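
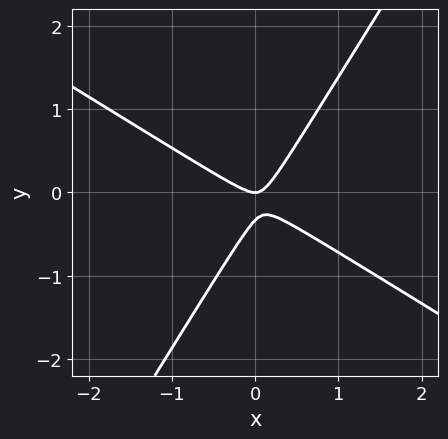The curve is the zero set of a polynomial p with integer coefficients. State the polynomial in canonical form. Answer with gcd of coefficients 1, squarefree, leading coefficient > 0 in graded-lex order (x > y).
3*x^2 + 3*x*y - 3*y^2 - y

Degree: no degree-1 curve has this shape, so deg p = 2.
Reading off the gridlines: one x-axis crossing is at x = 0; one y-axis crossing is at y = 0.
Solving for integer coefficients yields p as stated.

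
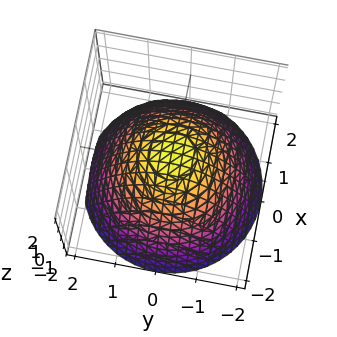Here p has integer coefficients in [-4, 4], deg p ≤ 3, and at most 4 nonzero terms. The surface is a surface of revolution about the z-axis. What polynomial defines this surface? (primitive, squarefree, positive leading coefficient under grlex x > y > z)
2*x^2 + 2*y^2 + 3*z - 3

deg p = 2.
Symmetries: rotational symmetry about the z-axis ⇒ p depends on x, y only through x² + y².
Observable constraints: a circular section at z = -1 has radius between 1 and 2; it meets the z-axis at z = 1 (among the integer gridlines).
Assembling these constraints gives the stated polynomial.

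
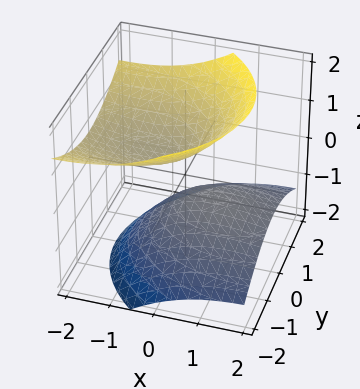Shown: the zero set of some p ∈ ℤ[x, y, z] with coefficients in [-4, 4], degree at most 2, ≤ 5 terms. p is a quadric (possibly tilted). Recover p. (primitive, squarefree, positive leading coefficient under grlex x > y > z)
x^2 + 3*x*z + 2*y^2 - 3*z^2 + 1

I count 2 distinct pieces.
deg p = 2.
Observable constraints: it misses every integer gridline on the x-axis; it misses every integer gridline on the y-axis.
Assembling these constraints gives the stated polynomial.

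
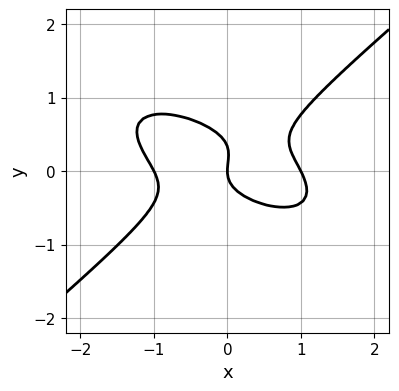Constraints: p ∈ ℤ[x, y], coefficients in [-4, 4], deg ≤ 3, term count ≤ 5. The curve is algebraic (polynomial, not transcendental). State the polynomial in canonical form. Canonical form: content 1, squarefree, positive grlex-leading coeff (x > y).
(a) Degree: no degree-2 curve has this shape, so deg p = 3.
(b) From the axis intercepts and sections: it crosses the y-axis at the gridline y = 0; the x-axis gridline crossings are at x ∈ {-1, 0, 1}.
(c) Matching integer coefficients to the picture gives p.

x^3 + x^2*y - 3*y^3 + y^2 - x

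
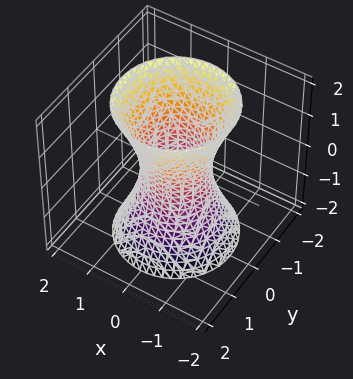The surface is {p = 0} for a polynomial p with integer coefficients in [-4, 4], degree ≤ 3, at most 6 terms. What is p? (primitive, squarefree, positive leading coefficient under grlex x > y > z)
3*x^2 + 3*y^2 - z^2 - 2

First, degree: an hourglass — one-sheet hyperboloid; a quadric, so deg p = 2.
Then, symmetries: the z ↦ −z reflection is a symmetry, so z appears only in even powers; the z-axis is an axis of rotation, so x and y enter only as x² + y².
Then, from the axis intercepts and sections: a circular section at z = 0 has radius between 0 and 1; it misses every integer gridline on the z-axis.
Finally, solving for integer coefficients yields p as stated.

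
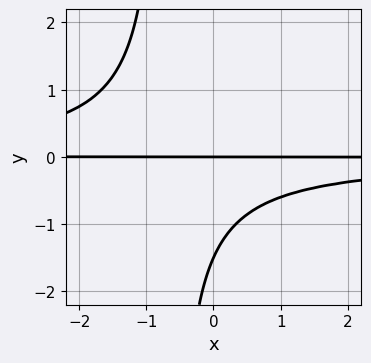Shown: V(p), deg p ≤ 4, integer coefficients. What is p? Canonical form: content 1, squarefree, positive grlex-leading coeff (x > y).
3*x*y^2 + 2*y^2 + 3*y

1. Degree: the shape is more complex than any degree-2 curve, so deg p = 3.
2. From the visible intercepts: it crosses the y-axis at the gridline y = 0; the visible x-axis segment lies entirely on the curve.
3. Together with the visible shape, these determine p as stated.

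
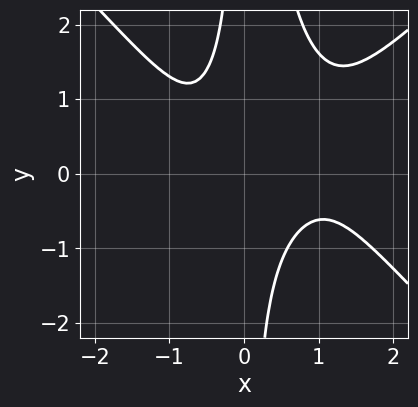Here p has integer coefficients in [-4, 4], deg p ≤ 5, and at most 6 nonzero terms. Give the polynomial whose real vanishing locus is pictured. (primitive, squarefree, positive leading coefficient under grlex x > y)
x^4 - x^2*y^2 - x^3 + x*y + 1

1. The degree is 4 — no degree-3 curve has this shape.
2. From the visible intercepts: the curve avoids every integer x-axis point in the box; the curve avoids every integer y-axis point in the box.
3. Together with the visible shape, these determine p as stated.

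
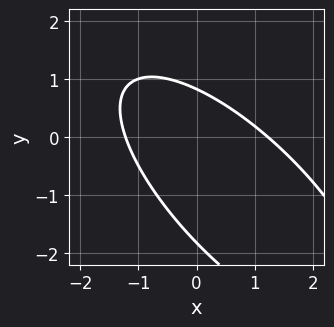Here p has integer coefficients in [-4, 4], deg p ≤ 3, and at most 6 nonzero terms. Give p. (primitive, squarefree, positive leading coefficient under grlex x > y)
(a) The degree is 2 — the shape is more complex than any degree-1 curve.
(b) Matching integer coefficients to the picture gives p.

2*x^2 + 3*x*y + 2*y^2 + 2*y - 3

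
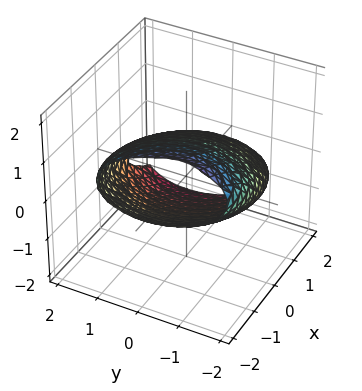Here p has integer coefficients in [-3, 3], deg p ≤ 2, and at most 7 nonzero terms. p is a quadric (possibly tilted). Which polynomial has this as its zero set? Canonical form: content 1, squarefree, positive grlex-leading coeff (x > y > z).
(a) The degree is 2 — no degree-1 surface has this shape.
(b) From the axis intercepts and sections: among the integer gridlines, it crosses the z-axis at z ∈ {-1, 1}.
(c) Assembling these constraints gives the stated polynomial.

x^2 + 3*x*z + y^2 + y*z + 3*z^2 - 3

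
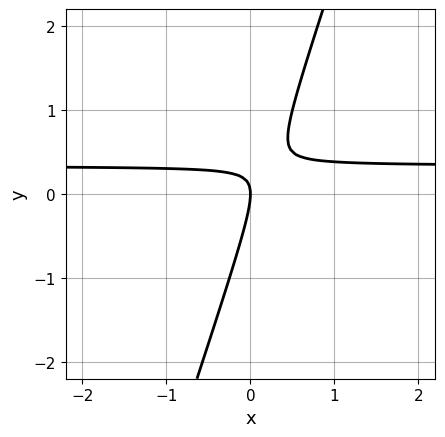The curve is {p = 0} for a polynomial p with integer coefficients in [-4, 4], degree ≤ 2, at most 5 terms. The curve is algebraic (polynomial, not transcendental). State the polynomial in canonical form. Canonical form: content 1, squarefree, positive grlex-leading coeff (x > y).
3*x*y - y^2 - x

(a) Degree: no degree-1 curve has this shape, so deg p = 2.
(b) Reading off the gridlines: it meets the x-axis at x = 0 (among the integer gridlines); it crosses the y-axis at the gridline y = 0.
(c) Fitting integer coefficients to these (and the overall shape) gives p.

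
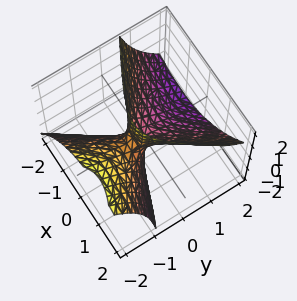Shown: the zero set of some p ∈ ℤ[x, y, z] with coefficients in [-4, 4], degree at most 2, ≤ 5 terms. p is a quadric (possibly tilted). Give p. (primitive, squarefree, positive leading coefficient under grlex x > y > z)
The degree is 2 — the shape is more complex than any degree-1 surface.
Observable constraints: it meets the y-axis at y = 0 (among the integer gridlines); it meets the z-axis at z = 0 (among the integer gridlines).
Matching integer coefficients to the picture gives p.

2*x^2 + 2*x*y - 2*y^2 - 3*y*z - z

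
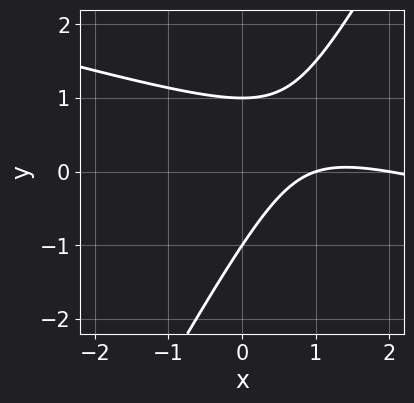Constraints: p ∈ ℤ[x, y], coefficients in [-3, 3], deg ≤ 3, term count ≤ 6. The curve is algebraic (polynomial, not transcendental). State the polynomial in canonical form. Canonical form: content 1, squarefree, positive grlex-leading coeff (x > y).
x^2 + 3*x*y - 2*y^2 - 3*x + 2

1. deg p = 2.
2. Checking where it meets the axes: among the integer gridlines, it crosses the y-axis at y ∈ {-1, 1}; among the integer gridlines, it crosses the x-axis at x ∈ {1, 2}.
3. Fitting integer coefficients to these (and the overall shape) gives p.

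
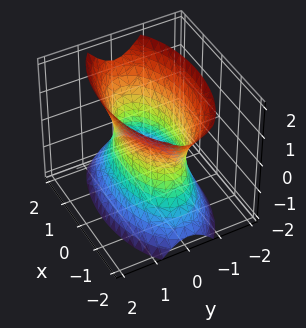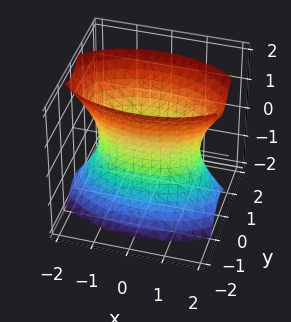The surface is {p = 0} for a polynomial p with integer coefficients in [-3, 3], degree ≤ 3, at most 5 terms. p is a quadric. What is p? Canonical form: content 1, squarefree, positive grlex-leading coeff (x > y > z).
x^2 + 3*y^2 - z^2 - 2

First, deg p = 2. One connected sheet with a waist; a quadric.
Then, symmetries: the x ↦ −x reflection is a symmetry, so x appears only in even powers; mirror symmetry z ↦ −z ⇒ only even powers of z; mirror symmetry y ↦ −y ⇒ only even powers of y.
Next, observable constraints: no z-intercept at any integer in the box.
Finally, assembling these constraints gives the stated polynomial.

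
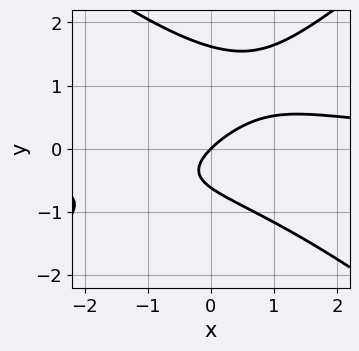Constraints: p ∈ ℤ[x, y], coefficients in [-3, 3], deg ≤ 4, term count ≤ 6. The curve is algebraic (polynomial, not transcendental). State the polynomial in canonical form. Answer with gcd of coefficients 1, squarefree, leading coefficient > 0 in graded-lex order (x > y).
First, deg p = 3.
Then, from the visible intercepts: it meets the y-axis at y = 0 (among the integer gridlines); one x-axis crossing is at x = 0.
Finally, putting this together gives p.

2*x^2*y - 3*y^3 + 3*y^2 - 3*x + 3*y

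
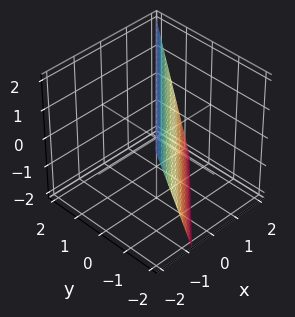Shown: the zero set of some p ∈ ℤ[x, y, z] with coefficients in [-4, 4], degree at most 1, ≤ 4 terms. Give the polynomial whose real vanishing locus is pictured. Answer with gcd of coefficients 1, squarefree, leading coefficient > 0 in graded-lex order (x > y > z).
3*x - 3*y + z - 2

(a) deg p = 1. Every cross-section is a straight line — this is a plane.
(b) Reading off the gridlines: one z-axis crossing is at z = 2.
(c) Solving for integer coefficients yields p as stated.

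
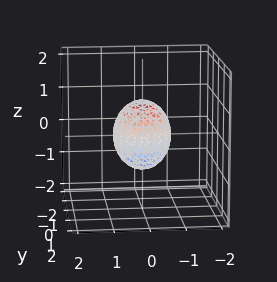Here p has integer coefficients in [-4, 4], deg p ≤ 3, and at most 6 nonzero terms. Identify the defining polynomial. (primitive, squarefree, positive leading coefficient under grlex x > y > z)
3*x^2 + 3*y^2 + 2*z^2 - 2

1. Degree: a closed, bounded, convex surface; a quadric, so deg p = 2.
2. Symmetries: rotational symmetry about the z-axis ⇒ p depends on x, y only through x² + y²; it's symmetric under z → −z, forcing even powers of z.
3. From the visible intercepts: a circular section at z = 0 has radius between 0 and 1; the z-axis gridline crossings are at z ∈ {-1, 1}.
4. The integer polynomial consistent with all of this is the stated p.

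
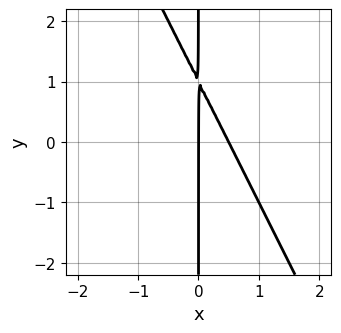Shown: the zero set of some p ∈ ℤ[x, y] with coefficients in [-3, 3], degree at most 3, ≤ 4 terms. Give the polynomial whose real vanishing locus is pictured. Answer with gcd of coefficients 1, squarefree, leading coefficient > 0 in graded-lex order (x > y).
(a) The degree is 2 — no degree-1 curve has this shape.
(b) Observable constraints: it crosses the x-axis at the gridline x = 0; every point of the y-axis in the box is on the curve.
(c) The integer polynomial consistent with all of this is the stated p.

2*x^2 + x*y - x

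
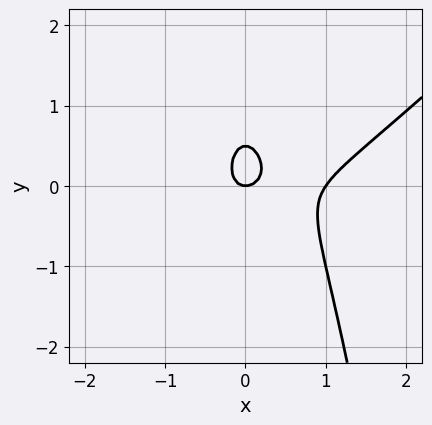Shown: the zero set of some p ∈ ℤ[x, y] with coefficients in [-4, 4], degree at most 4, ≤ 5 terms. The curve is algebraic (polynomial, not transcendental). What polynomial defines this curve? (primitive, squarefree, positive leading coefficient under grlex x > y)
The degree is 3 — a generic line meets the curve in up to 3 points.
From the visible intercepts: the x-axis gridline crossings are at x ∈ {0, 1}; one y-axis crossing is at y = 0.
These observations pin down the coefficients.

3*x^3 - 3*x^2*y - 3*x^2 - 2*y^2 + y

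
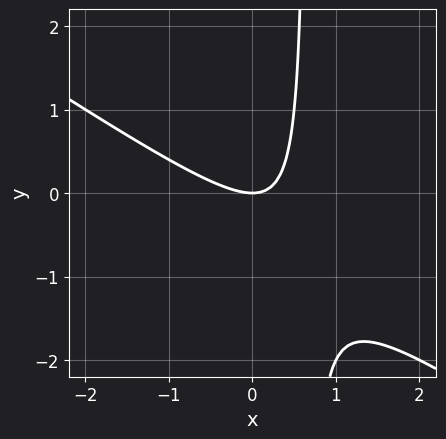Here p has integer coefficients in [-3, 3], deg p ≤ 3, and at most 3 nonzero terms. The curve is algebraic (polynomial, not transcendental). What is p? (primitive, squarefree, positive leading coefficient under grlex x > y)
(a) deg p = 2. No degree-1 curve has this shape.
(b) Checking where it meets the axes: it meets the y-axis at y = 0 (among the integer gridlines); it meets the x-axis at x = 0 (among the integer gridlines).
(c) Solving for integer coefficients yields p as stated.

2*x^2 + 3*x*y - 2*y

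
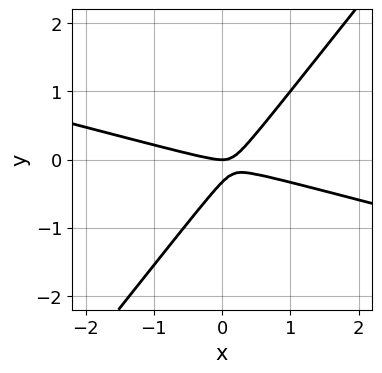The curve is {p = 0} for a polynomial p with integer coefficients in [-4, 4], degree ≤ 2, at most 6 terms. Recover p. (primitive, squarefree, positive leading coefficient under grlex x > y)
x^2 + 3*x*y - 3*y^2 - y

1. The degree is 2 — the shape is more complex than any degree-1 curve.
2. From the visible intercepts: it meets the x-axis at x = 0 (among the integer gridlines); it meets the y-axis at y = 0 (among the integer gridlines).
3. Fitting integer coefficients to these (and the overall shape) gives p.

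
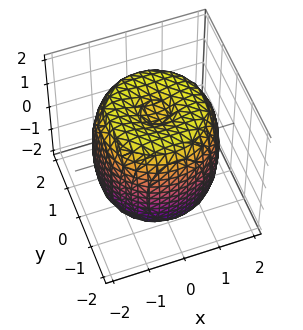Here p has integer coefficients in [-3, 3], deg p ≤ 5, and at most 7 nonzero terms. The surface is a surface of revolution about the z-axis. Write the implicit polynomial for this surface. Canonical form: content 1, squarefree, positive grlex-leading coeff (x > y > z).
x^4 + 2*x^2*y^2 + y^4 - 2*x^2 - 2*y^2 + z^2 - 2

deg p = 4. No degree-3 surface has this shape.
Symmetries: rotational symmetry about the z-axis ⇒ p depends on x, y only through x² + y².
Against the integer gridlines: a circular section at z = 1 has radius between 1 and 2.
These observations pin down the coefficients.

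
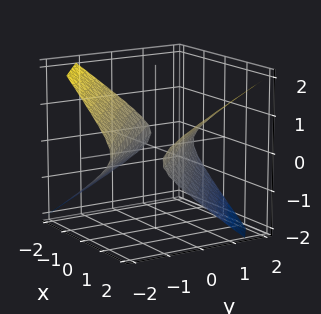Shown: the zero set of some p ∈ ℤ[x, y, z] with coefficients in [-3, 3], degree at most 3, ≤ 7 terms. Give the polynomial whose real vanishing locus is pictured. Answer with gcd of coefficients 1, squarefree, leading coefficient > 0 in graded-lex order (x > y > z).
There are 2 components. They look like related sheets of one shape, so recover p as a whole.
The degree is 2 — no degree-1 surface has this shape.
Observable constraints: the surface avoids every integer z-axis point in the box; the y-axis gridline crossings are at y ∈ {-1, 1}; among the integer gridlines, it crosses the x-axis at x ∈ {-1, 1}.
Together with the visible shape, these determine p as stated.

x^2 + 2*x*y + y^2 - y*z - 3*z^2 - 1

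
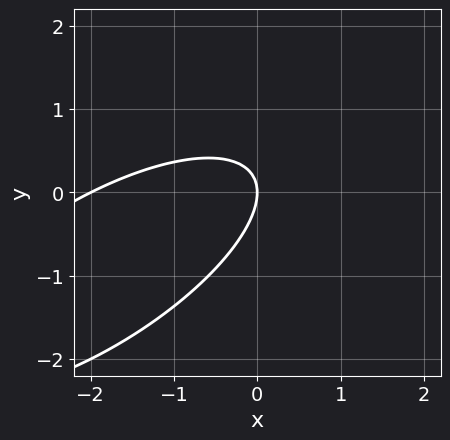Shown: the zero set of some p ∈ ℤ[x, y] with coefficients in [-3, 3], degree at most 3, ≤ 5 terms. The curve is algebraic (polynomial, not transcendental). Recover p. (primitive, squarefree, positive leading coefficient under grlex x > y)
The degree is 2 — no degree-1 curve has this shape.
From the axis intercepts and sections: it meets the y-axis at y = 0 (among the integer gridlines); among the integer gridlines, it crosses the x-axis at x ∈ {-2, 0}.
Solving for integer coefficients yields p as stated.

x^2 - 2*x*y + 2*y^2 + 2*x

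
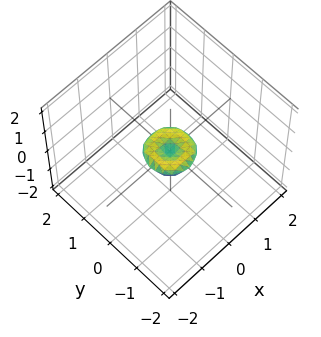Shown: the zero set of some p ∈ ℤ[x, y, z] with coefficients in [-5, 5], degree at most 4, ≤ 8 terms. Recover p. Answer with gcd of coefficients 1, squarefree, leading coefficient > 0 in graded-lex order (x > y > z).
Degree: a generic line meets the surface in up to 4 points, so deg p = 4.
Symmetries: rotational symmetry about the z-axis ⇒ p depends on x, y only through x² + y².
Against the integer gridlines: one y-axis crossing is at y = 0; a circular section at z = 0 has radius between 0 and 1; one z-axis crossing is at z = 0; it meets the x-axis at x = 0 (among the integer gridlines).
Solving for integer coefficients yields p as stated.

2*x^4 + 4*x^2*y^2 + 2*y^4 - x^2 - y^2 + 3*z^2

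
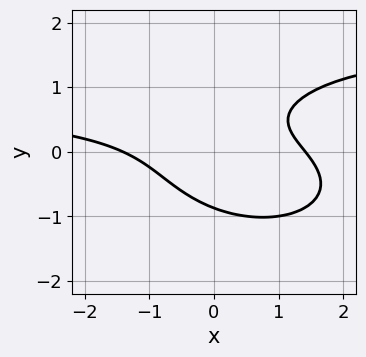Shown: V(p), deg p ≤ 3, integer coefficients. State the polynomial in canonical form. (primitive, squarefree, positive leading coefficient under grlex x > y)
(a) Degree: no degree-2 curve has this shape, so deg p = 3.
(b) Putting this together gives p.

x^2*y + 3*y^3 - x^2 - 3*x*y + 2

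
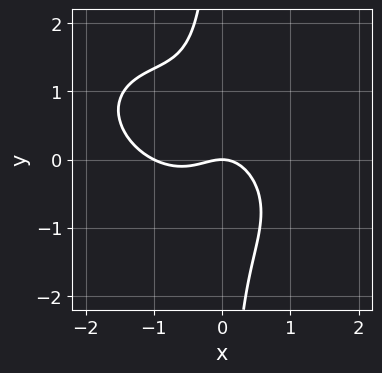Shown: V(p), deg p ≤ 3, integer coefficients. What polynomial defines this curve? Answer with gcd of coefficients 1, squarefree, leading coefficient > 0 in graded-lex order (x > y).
2*x^3 + 2*x^2*y + 3*x*y^2 + 2*x^2 + 2*y

First, deg p = 3. The shape is more complex than any degree-2 curve.
Next, checking where it meets the axes: the x-axis gridline crossings are at x ∈ {-1, 0}; it meets the y-axis at y = 0 (among the integer gridlines).
Finally, together with the visible shape, these determine p as stated.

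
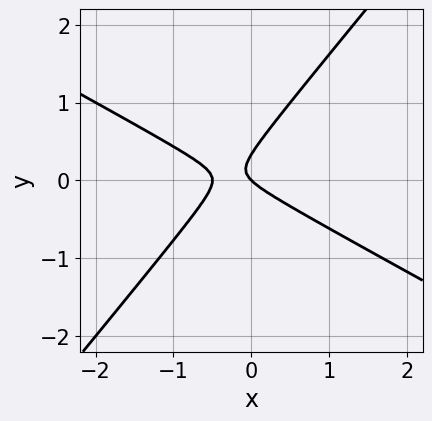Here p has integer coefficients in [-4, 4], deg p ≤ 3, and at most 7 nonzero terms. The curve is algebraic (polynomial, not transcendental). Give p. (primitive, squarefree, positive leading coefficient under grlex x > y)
2*x^2 + 2*x*y - 3*y^2 + x + y

1. Degree: no degree-1 curve has this shape, so deg p = 2.
2. From the visible intercepts: it meets the y-axis at y = 0 (among the integer gridlines); one x-axis crossing is at x = 0.
3. Together with the visible shape, these determine p as stated.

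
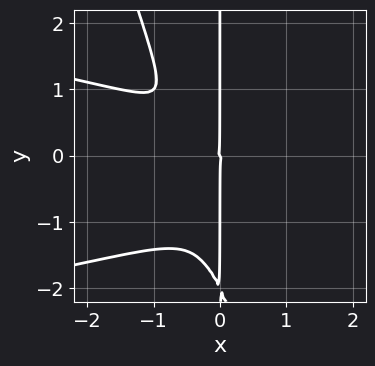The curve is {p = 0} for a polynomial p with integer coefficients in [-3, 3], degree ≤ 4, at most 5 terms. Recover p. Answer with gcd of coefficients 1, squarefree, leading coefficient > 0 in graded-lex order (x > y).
3*x^2*y^2 + x*y^3 + 2*x^3 + 2*x^2*y + 2*x*y^2

1. Degree: no degree-3 curve has this shape, so deg p = 4.
2. Checking where it meets the axes: it crosses the x-axis at the gridline x = 0; every point of the y-axis in the box is on the curve.
3. Together with the visible shape, these determine p as stated.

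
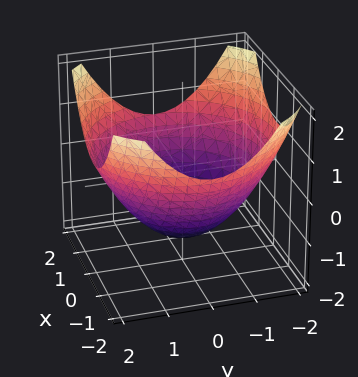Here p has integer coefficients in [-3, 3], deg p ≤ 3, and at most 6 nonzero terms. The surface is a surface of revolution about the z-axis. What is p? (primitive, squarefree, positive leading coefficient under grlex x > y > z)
(a) The degree is 2 — the shape is more complex than any degree-1 surface.
(b) Symmetries: rotational symmetry about the z-axis ⇒ p depends on x, y only through x² + y².
(c) Observable constraints: a circular section at z = 0 has radius between 1 and 2.
(d) The integer polynomial consistent with all of this is the stated p.

x^2 + y^2 - 2*z - 3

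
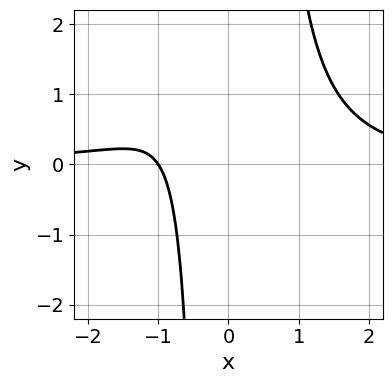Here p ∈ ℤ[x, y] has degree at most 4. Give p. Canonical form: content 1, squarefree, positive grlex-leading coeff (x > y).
(a) Degree: a generic line meets the curve in up to 4 points, so deg p = 4.
(b) From the axis intercepts and sections: no y-intercept at any integer in the box; it meets the x-axis at x = -1 (among the integer gridlines).
(c) Assembling these constraints gives the stated polynomial.

2*x^3*y - 3*x - 3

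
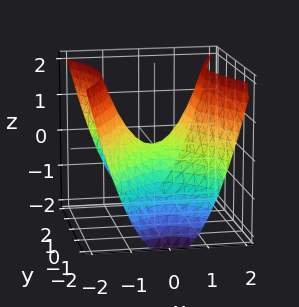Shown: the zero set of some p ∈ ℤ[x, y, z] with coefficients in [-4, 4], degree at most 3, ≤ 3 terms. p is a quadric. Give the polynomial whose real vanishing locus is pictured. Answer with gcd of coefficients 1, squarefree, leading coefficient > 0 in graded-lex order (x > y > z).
2*x^2 - y^2 - 2*z

Degree: a saddle surface; a quadric, so deg p = 2.
Symmetries: it's symmetric under y → −y, forcing even powers of y; the x ↦ −x reflection is a symmetry, so x appears only in even powers.
Reading off the gridlines: it crosses the y-axis at the gridline y = 0; it meets the z-axis at z = 0 (among the integer gridlines); one x-axis crossing is at x = 0.
The integer polynomial consistent with all of this is the stated p.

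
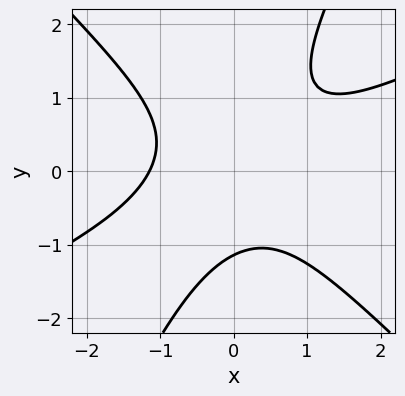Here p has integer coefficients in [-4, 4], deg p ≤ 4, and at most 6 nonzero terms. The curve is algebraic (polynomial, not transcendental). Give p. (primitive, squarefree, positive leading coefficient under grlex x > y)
deg p = 3. The shape is more complex than any degree-2 curve.
Solving for integer coefficients yields p as stated.

2*x^3 - 3*x^2*y - 3*x*y^2 + 2*y^3 + 3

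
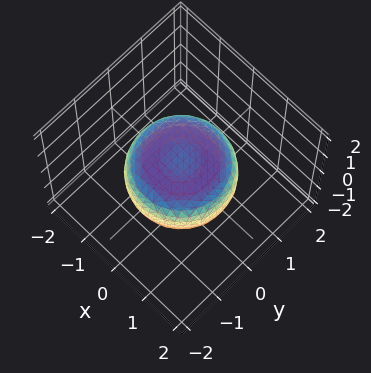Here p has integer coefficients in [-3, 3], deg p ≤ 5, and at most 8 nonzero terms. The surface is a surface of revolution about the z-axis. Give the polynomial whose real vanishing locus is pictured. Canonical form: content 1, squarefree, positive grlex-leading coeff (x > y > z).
Degree: a generic line meets the surface in up to 4 points, so deg p = 4.
By symmetry, the z-axis is an axis of rotation, so x and y enter only as x² + y².
From the visible intercepts: a circular section at z = 0 has radius between 1 and 2.
These observations pin down the coefficients.

x^4 + 2*x^2*y^2 + y^4 - x^2 - y^2 + 2*z^2 - 1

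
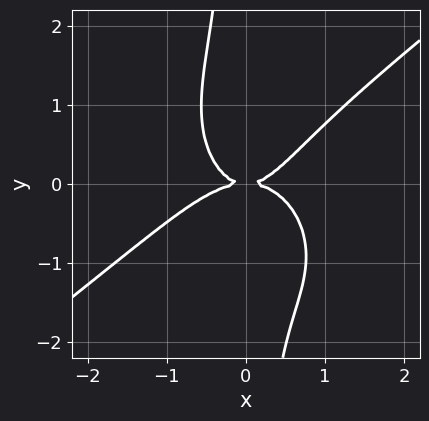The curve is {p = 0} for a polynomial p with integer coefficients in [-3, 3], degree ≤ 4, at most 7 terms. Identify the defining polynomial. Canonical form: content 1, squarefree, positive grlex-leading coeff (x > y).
Degree: the shape is more complex than any degree-3 curve, so deg p = 4.
Against the integer gridlines: one y-axis crossing is at y = 0; it meets the x-axis at x = 0 (among the integer gridlines).
These observations pin down the coefficients.

3*x^4 - 2*x^3*y - 3*x*y^3 + 2*x^2*y - 3*y^2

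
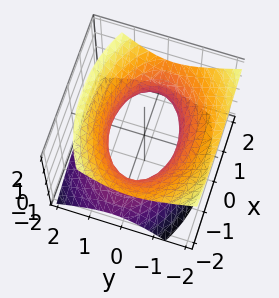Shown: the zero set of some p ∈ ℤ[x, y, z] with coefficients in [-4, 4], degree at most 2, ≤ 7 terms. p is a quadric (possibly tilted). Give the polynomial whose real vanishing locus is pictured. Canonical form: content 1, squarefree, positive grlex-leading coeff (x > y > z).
x^2 + 2*y^2 + y*z - 2*z^2 - 2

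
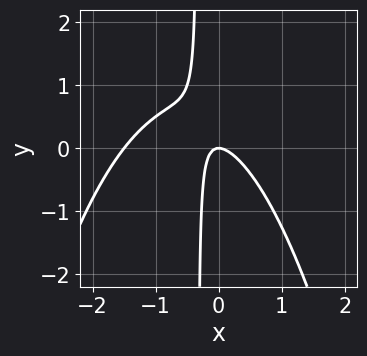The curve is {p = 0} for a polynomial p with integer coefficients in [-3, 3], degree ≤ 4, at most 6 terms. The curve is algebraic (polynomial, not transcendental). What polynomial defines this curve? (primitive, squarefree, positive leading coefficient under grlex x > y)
(a) The degree is 3 — a generic line meets the curve in up to 3 points.
(b) Observable constraints: it meets the y-axis at y = 0 (among the integer gridlines); it meets the x-axis at x = 0 (among the integer gridlines).
(c) The integer polynomial consistent with all of this is the stated p.

2*x^3 + 3*x^2 + 3*x*y + y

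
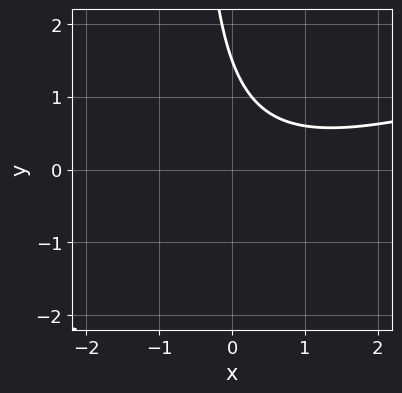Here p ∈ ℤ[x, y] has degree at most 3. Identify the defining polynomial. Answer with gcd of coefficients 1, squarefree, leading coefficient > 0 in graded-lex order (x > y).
x^2 - 3*x*y - x - 2*y + 3

1. The degree is 2 — no degree-1 curve has this shape.
2. Against the integer gridlines: no x-intercept at any integer in the box.
3. Assembling these constraints gives the stated polynomial.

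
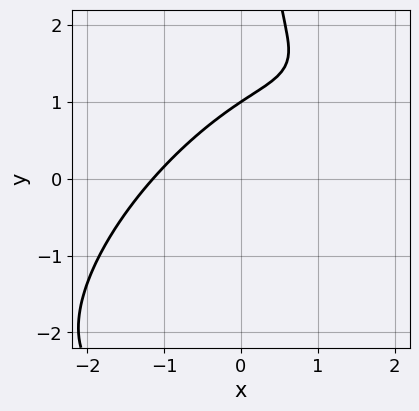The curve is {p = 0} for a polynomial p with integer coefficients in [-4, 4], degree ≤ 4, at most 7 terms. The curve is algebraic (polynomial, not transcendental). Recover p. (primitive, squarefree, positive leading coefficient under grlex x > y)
2*x^3 - 3*x^2*y + 2*x*y^2 - 3*y + 3

deg p = 3. No degree-2 curve has this shape.
From the axis intercepts and sections: one y-axis crossing is at y = 1.
Fitting integer coefficients to these (and the overall shape) gives p.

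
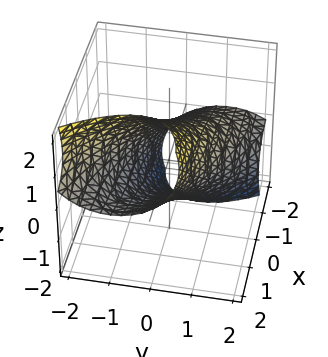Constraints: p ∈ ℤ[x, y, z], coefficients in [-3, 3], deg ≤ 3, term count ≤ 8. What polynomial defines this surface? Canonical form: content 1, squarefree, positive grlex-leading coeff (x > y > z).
x^2 + 2*x*y - 3*x*z + 2*y^2 + 2*z^2 - 3

First, deg p = 2. No degree-1 surface has this shape.
Finally, the integer polynomial consistent with all of this is the stated p.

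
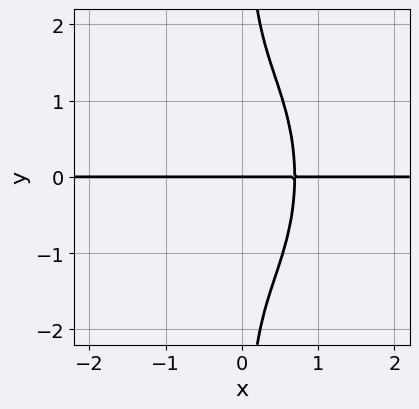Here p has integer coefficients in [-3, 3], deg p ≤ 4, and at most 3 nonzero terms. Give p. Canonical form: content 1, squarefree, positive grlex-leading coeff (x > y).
First, degree: no degree-3 curve has this shape, so deg p = 4.
Next, from the visible intercepts: it crosses the y-axis at the gridline y = 0; every point of the x-axis in the box is on the curve.
Finally, these observations pin down the coefficients.

3*x^3*y + x*y^3 - y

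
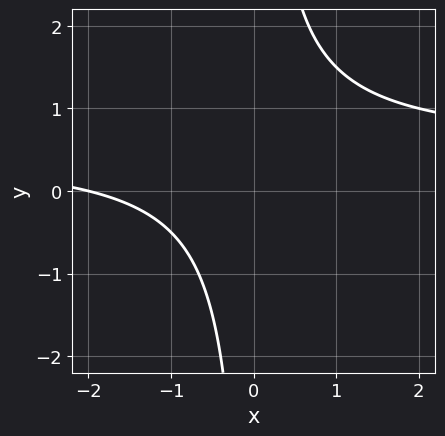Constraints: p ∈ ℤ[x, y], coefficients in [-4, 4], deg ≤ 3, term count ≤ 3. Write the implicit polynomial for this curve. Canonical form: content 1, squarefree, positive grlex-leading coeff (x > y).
2*x*y - x - 2

(a) The degree is 2 — no degree-1 curve has this shape.
(b) From the visible intercepts: no y-intercept at any integer in the box; it meets the x-axis at x = -2 (among the integer gridlines).
(c) Matching integer coefficients to the picture gives p.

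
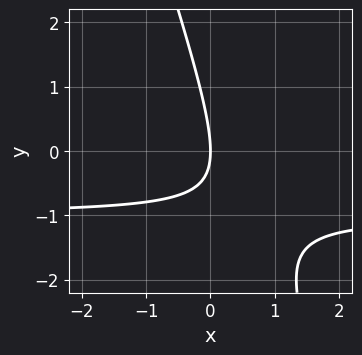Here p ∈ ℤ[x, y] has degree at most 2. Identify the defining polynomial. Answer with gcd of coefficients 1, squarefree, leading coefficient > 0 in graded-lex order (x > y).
3*x*y + y^2 + 3*x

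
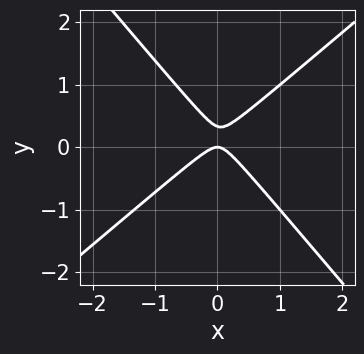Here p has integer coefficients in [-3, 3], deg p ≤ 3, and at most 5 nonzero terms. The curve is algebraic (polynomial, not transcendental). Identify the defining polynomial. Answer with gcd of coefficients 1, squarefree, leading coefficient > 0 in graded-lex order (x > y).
1. Degree: no degree-1 curve has this shape, so deg p = 2.
2. Reading off the gridlines: one y-axis crossing is at y = 0; one x-axis crossing is at x = 0.
3. These observations pin down the coefficients.

3*x^2 - x*y - 3*y^2 + y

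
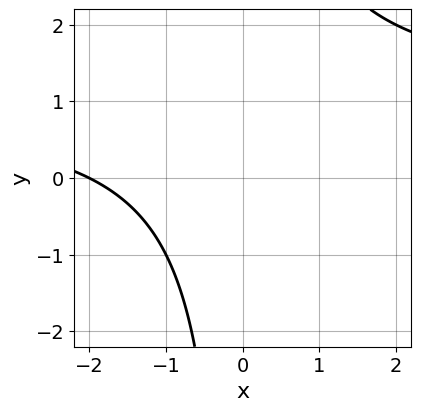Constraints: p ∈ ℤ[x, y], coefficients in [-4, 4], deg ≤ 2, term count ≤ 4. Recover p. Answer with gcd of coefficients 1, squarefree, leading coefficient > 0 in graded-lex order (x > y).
x*y - x - 2

1. deg p = 2. No degree-1 curve has this shape.
2. From the visible intercepts: it crosses the x-axis at the gridline x = -2; no y-intercept at any integer in the box.
3. Together with the visible shape, these determine p as stated.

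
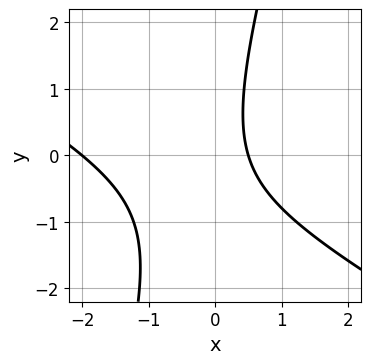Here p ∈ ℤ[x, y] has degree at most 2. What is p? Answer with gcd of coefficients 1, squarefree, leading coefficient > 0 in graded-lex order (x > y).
2*x^2 + 3*x*y - y^2 + 3*x - 2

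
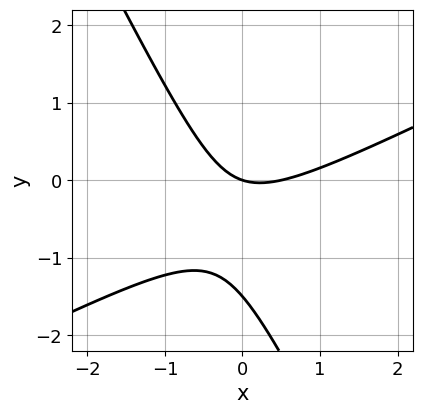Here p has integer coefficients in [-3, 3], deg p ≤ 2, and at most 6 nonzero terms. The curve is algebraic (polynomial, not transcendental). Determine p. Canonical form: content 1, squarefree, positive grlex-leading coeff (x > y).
deg p = 2.
From the visible intercepts: it meets the x-axis at x = 0 (among the integer gridlines); one y-axis crossing is at y = 0.
Solving for integer coefficients yields p as stated.

2*x^2 - 3*x*y - 2*y^2 - x - 3*y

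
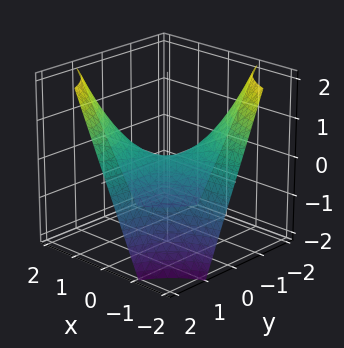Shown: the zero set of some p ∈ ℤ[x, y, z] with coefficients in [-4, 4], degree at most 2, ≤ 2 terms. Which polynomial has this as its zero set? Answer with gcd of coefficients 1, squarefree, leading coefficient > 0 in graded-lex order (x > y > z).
First, deg p = 2.
Next, from the axis intercepts and sections: every point of the y-axis in the box is on the surface; every point of the x-axis in the box is on the surface; it meets the z-axis at z = 0 (among the integer gridlines).
Finally, matching integer coefficients to the picture gives p.

x*y - z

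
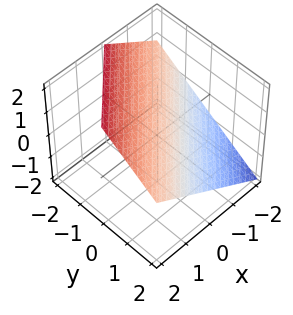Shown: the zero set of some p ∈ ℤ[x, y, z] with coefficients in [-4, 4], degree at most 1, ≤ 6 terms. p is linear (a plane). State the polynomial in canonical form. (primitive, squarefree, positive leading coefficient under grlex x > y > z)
2*x - 2*y - 3*z + 2

1. deg p = 1. Every cross-section is a straight line — this is a plane.
2. From the visible intercepts: it crosses the y-axis at the gridline y = 1; it meets the x-axis at x = -1 (among the integer gridlines).
3. Solving for integer coefficients yields p as stated.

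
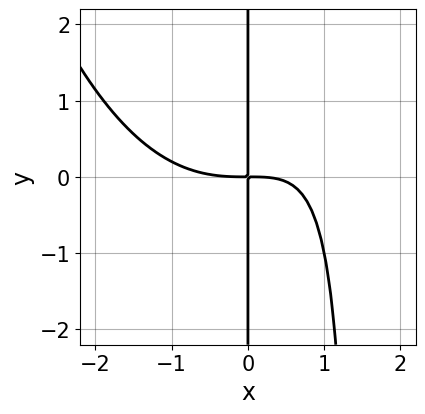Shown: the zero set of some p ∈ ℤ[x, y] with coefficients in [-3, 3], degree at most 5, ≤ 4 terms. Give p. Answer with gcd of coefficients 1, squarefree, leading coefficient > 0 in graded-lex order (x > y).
x^4 - 2*x^2*y + 3*x*y

deg p = 4. No degree-3 curve has this shape.
Reading off the gridlines: the visible y-axis segment lies entirely on the curve.
Matching integer coefficients to the picture gives p.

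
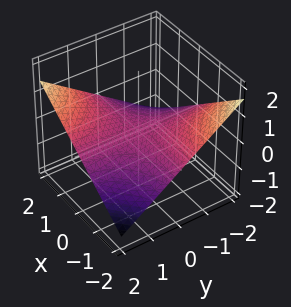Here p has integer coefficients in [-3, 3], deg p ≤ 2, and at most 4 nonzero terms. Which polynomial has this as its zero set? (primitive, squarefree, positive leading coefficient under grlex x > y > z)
The degree is 2 — a generic line meets the surface in up to 2 points.
Checking where it meets the axes: one z-axis crossing is at z = 0; the visible y-axis segment lies entirely on the surface.
These observations pin down the coefficients. Check: (2, 0, 0) on the x-axis lies on the surface, and p(2, 0, 0) = 0. ✓

x*y - 3*z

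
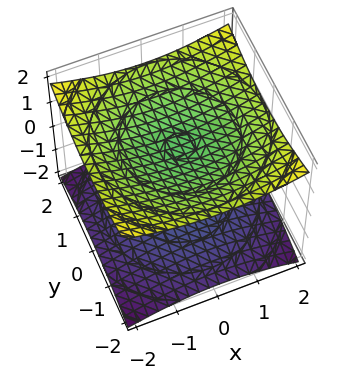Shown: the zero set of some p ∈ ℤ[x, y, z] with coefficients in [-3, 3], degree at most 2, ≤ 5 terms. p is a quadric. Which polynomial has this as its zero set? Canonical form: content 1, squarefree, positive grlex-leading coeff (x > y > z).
x^2 + y^2 - 3*z^2 + 3

The picture has 2 separate pieces.
Degree: two separate bowl-shaped sheets opening away from each other; a quadric, so deg p = 2.
Symmetries: it's symmetric under z → −z, forcing even powers of z; the surface is invariant under rotation about z: p = q(x² + y², z).
Checking where it meets the axes: no x-intercept at any integer in the box; it misses every integer gridline on the y-axis.
Assembling these constraints gives the stated polynomial.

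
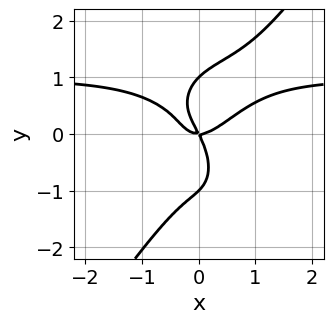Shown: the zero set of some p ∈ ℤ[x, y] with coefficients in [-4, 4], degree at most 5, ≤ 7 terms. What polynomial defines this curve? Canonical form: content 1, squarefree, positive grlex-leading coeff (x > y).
3*x^3*y - y^4 - 3*x^3 + 2*x*y + y^2

First, deg p = 4. No degree-3 curve has this shape.
Then, against the integer gridlines: the y-axis gridline crossings are at y ∈ {-1, 0, 1}; one x-axis crossing is at x = 0.
Finally, putting this together gives p.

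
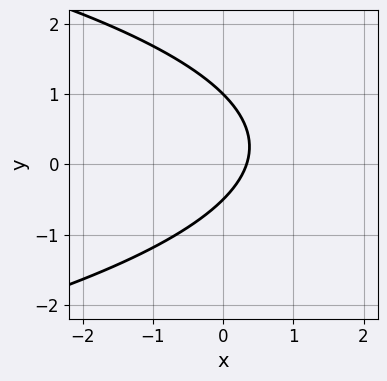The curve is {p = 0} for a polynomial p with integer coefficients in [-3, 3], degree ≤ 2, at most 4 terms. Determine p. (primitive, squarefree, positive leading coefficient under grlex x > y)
2*y^2 + 3*x - y - 1

1. The degree is 2 — a generic line meets the curve in up to 2 points.
2. Checking where it meets the axes: it meets the y-axis at y = 1 (among the integer gridlines).
3. These observations pin down the coefficients.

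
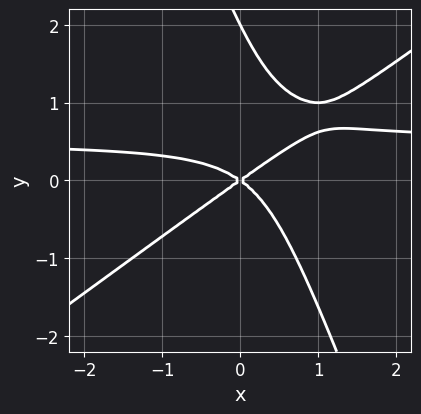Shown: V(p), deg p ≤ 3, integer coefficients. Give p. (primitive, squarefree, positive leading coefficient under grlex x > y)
(a) Degree: the shape is more complex than any degree-2 curve, so deg p = 3.
(b) Against the integer gridlines: it crosses the x-axis at the gridline x = 0; the y-axis gridline crossings are at y ∈ {0, 2}.
(c) These observations pin down the coefficients.

2*x^2*y - 2*x*y^2 - y^3 - x^2 + 2*y^2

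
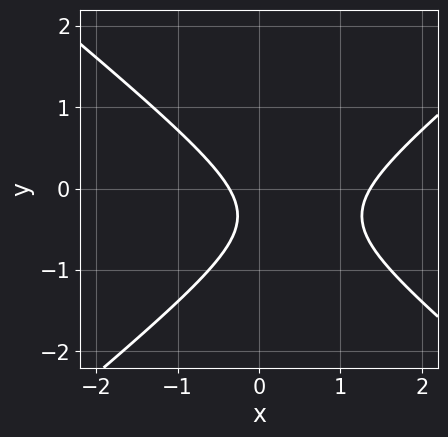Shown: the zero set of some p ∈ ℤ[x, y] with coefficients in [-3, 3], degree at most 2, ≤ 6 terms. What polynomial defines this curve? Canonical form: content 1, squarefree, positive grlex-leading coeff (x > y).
(a) The degree is 2 — a generic line meets the curve in up to 2 points.
(b) From the visible intercepts: no y-intercept at any integer in the box.
(c) Putting this together gives p.

2*x^2 - 3*y^2 - 2*x - 2*y - 1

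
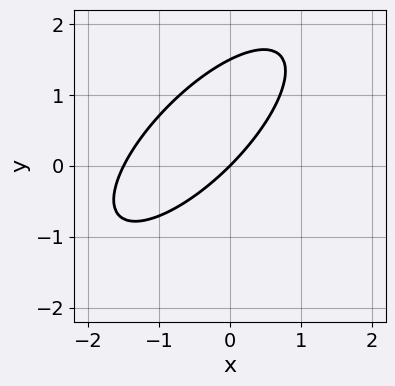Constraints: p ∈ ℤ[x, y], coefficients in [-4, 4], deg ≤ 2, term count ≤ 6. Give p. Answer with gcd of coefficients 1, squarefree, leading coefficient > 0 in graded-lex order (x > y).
2*x^2 - 3*x*y + 2*y^2 + 3*x - 3*y

The degree is 2 — no degree-1 curve has this shape.
Checking where it meets the axes: one y-axis crossing is at y = 0; one x-axis crossing is at x = 0.
Matching integer coefficients to the picture gives p.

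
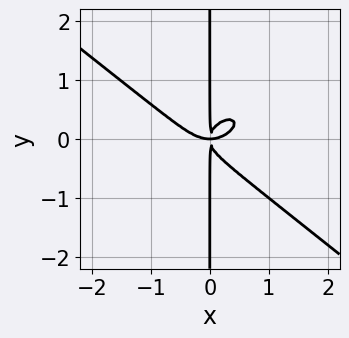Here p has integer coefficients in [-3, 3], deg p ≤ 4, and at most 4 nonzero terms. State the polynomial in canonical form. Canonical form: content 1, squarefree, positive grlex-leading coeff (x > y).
(a) deg p = 4.
(b) From the axis intercepts and sections: the visible y-axis segment lies entirely on the curve.
(c) Solving for integer coefficients yields p as stated.

x^4 + 2*x*y^3 - x^2*y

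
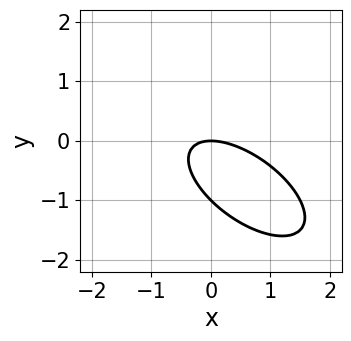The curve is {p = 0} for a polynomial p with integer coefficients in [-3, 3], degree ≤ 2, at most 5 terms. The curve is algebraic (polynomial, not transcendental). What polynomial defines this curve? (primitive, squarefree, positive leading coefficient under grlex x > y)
deg p = 2. The shape is more complex than any degree-1 curve.
Against the integer gridlines: among the integer gridlines, it crosses the y-axis at y ∈ {-1, 0}; it meets the x-axis at x = 0 (among the integer gridlines).
Fitting integer coefficients to these (and the overall shape) gives p.

2*x^2 + 3*x*y + 3*y^2 + 3*y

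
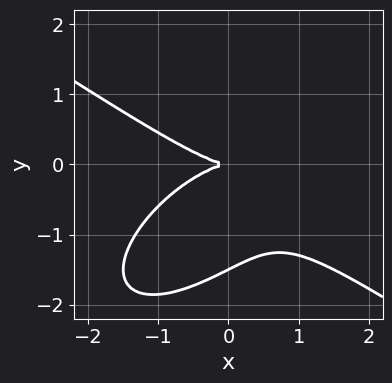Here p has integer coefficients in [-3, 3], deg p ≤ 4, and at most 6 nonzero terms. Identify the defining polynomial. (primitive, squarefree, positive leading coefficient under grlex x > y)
First, degree: the shape is more complex than any degree-2 curve, so deg p = 3.
Next, against the integer gridlines: one x-axis crossing is at x = 0; it meets the y-axis at y = 0 (among the integer gridlines).
Finally, fitting integer coefficients to these (and the overall shape) gives p.

x^3 - x*y^2 + 2*y^3 + 3*y^2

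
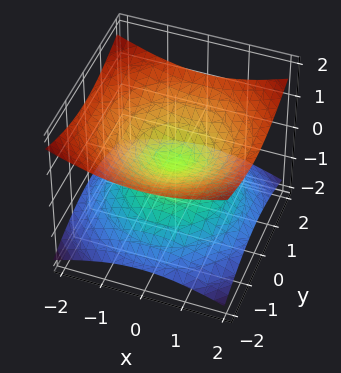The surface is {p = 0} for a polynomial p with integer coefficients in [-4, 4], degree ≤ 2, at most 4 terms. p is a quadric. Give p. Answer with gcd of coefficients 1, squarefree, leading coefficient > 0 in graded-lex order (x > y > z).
x^2 + y^2 - 3*z^2

First, degree: a double cone through the origin; a quadric, so deg p = 2.
Then, symmetries: the z ↦ −z reflection is a symmetry, so z appears only in even powers; rotational symmetry about the z-axis ⇒ p depends on x, y only through x² + y².
Next, against the integer gridlines: a circular section at z = 1 has radius between 1 and 2; it crosses the y-axis at the gridline y = 0.
Finally, fitting integer coefficients to these (and the overall shape) gives p.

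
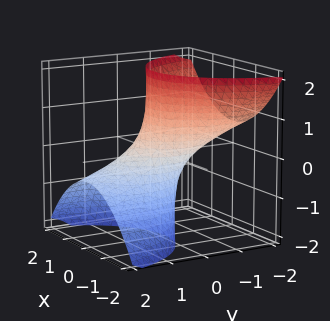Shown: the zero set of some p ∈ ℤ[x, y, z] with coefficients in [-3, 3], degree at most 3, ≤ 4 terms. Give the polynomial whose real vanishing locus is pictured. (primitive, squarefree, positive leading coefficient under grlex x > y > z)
2*x^2 + y^2 + 3*y*z - 1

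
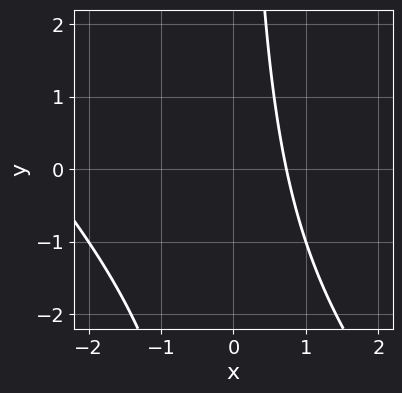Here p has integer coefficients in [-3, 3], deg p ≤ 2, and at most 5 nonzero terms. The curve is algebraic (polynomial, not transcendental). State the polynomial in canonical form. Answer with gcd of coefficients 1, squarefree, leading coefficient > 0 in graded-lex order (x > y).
x^2 + x*y + 2*x - 2

First, deg p = 2. No degree-1 curve has this shape.
Then, from the visible intercepts: no y-intercept at any integer in the box.
Finally, together with the visible shape, these determine p as stated.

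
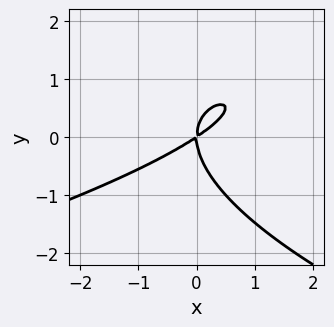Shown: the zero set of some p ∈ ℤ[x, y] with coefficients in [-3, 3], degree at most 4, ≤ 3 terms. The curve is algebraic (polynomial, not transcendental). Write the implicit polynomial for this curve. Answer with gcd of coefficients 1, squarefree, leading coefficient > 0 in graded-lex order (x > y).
First, deg p = 3. The shape is more complex than any degree-2 curve.
Next, reading off the gridlines: it crosses the x-axis at the gridline x = 0; it crosses the y-axis at the gridline y = 0.
Finally, putting this together gives p.

2*y^3 + 2*x^2 - 3*x*y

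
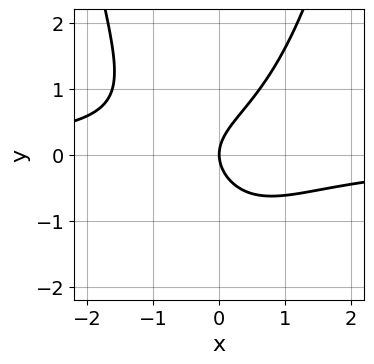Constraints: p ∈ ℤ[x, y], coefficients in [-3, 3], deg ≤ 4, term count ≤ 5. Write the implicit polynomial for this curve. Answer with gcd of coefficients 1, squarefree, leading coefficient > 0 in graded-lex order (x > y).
First, deg p = 3. No degree-2 curve has this shape.
Then, checking where it meets the axes: it meets the x-axis at x = 0 (among the integer gridlines); one y-axis crossing is at y = 0.
Finally, these observations pin down the coefficients.

x^2*y - y^2 + x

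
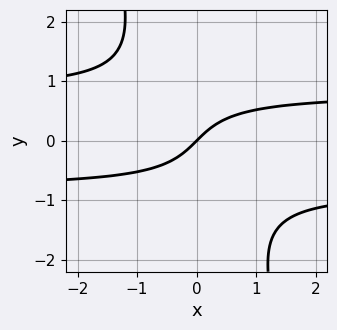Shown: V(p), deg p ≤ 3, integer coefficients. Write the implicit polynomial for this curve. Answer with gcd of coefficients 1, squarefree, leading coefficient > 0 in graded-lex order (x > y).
3*x*y^2 + y^3 - 2*x + 2*y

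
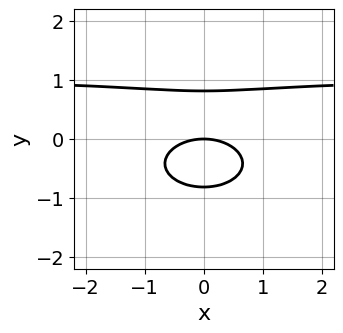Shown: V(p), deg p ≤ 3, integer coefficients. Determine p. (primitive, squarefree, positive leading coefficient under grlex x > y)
x^2*y + 3*y^3 - x^2 - 2*y

First, degree: a generic line meets the curve in up to 3 points, so deg p = 3.
Then, symmetries: the x ↦ −x reflection is a symmetry, so x appears only in even powers.
Then, against the integer gridlines: one y-axis crossing is at y = 0; one x-axis crossing is at x = 0.
Finally, the integer polynomial consistent with all of this is the stated p.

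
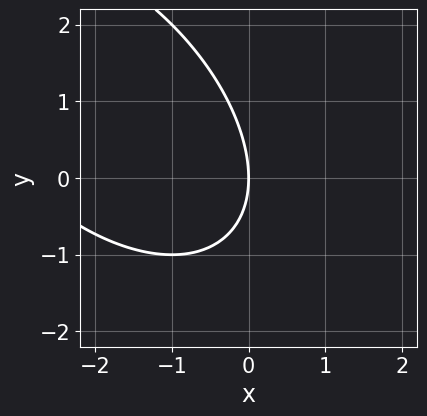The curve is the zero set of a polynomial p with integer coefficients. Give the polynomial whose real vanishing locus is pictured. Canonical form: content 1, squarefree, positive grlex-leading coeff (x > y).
(a) Degree: the shape is more complex than any degree-1 curve, so deg p = 2.
(b) Against the integer gridlines: one y-axis crossing is at y = 0; it crosses the x-axis at the gridline x = 0.
(c) Solving for integer coefficients yields p as stated.

x^2 + x*y + y^2 + 3*x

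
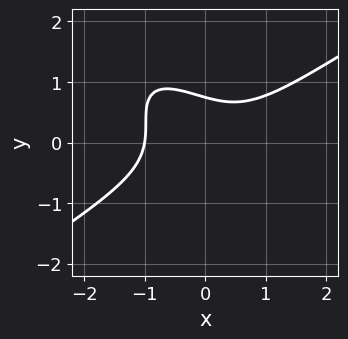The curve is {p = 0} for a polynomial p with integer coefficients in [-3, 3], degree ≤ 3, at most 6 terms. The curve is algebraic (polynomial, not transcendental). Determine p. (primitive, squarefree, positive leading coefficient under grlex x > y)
First, deg p = 3. No degree-2 curve has this shape.
Next, against the integer gridlines: it crosses the x-axis at the gridline x = -1.
Finally, together with the visible shape, these determine p as stated.

2*x^3 - 3*x*y^2 - 3*y^3 - y + 2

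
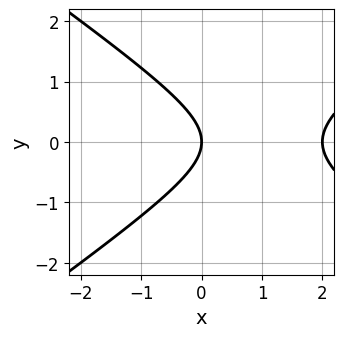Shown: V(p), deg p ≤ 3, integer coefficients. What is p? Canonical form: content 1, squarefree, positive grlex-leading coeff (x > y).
x^2 - 2*y^2 - 2*x

First, deg p = 2. No degree-1 curve has this shape.
Then, symmetries: the y ↦ −y reflection is a symmetry, so y appears only in even powers.
Next, against the integer gridlines: among the integer gridlines, it crosses the x-axis at x ∈ {0, 2}; it crosses the y-axis at the gridline y = 0.
Finally, the integer polynomial consistent with all of this is the stated p.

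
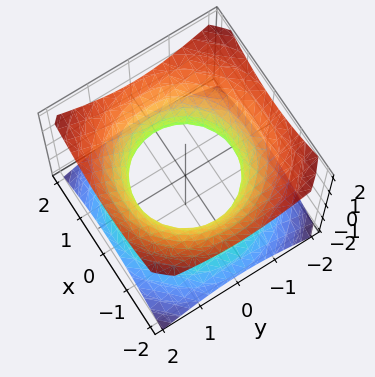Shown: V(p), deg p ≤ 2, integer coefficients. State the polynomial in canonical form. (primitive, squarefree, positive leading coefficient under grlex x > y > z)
1. Degree: one connected sheet with a waist; a quadric, so deg p = 2.
2. Symmetry: every cross-section ⟂ z is a circle, so x, y appear only via x² + y²; mirror symmetry z ↦ −z ⇒ only even powers of z.
3. From the visible intercepts: it misses every integer gridline on the z-axis; a circular section at z = 1 has radius between 1 and 2.
4. Together with the visible shape, these determine p as stated.

2*x^2 + 2*y^2 - 3*z^2 - 3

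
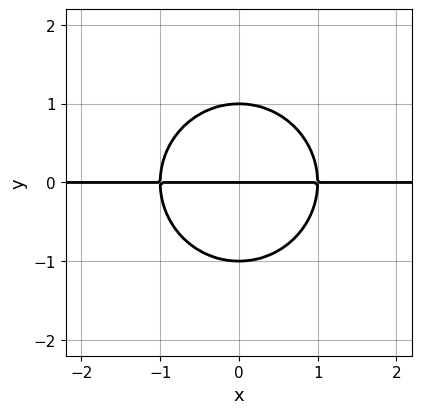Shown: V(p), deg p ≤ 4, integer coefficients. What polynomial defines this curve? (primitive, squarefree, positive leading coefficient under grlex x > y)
x^2*y + y^3 - y

(a) deg p = 3. A generic line meets the curve in up to 3 points.
(b) Symmetries: the x ↦ −x reflection is a symmetry, so x appears only in even powers.
(c) From the visible intercepts: among the integer gridlines, it crosses the y-axis at y ∈ {-1, 0, 1}; the visible x-axis segment lies entirely on the curve.
(d) Matching integer coefficients to the picture gives p.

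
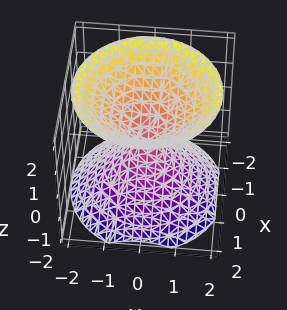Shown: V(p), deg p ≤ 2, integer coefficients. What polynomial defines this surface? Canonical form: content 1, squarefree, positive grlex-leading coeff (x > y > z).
x^2 + y^2 - z^2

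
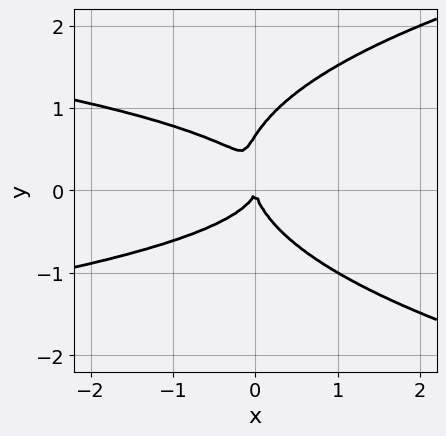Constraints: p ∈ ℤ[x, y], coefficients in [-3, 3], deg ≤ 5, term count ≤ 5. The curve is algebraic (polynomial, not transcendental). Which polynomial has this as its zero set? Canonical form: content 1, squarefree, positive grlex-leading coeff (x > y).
deg p = 4. The shape is more complex than any degree-3 curve.
From the visible intercepts: it meets the x-axis at x = 0 (among the integer gridlines); it crosses the y-axis at the gridline y = 0.
Matching integer coefficients to the picture gives p.

3*y^4 - 3*x*y^2 - 2*y^3 - 2*x^2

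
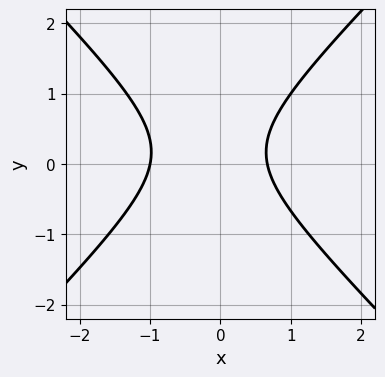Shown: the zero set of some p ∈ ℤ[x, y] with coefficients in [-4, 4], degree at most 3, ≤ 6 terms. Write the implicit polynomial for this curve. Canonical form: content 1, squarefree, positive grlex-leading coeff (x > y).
3*x^2 - 3*y^2 + x + y - 2

First, the degree is 2 — a generic line meets the curve in up to 2 points.
Next, against the integer gridlines: no y-intercept at any integer in the box; one x-axis crossing is at x = -1.
Finally, fitting integer coefficients to these (and the overall shape) gives p.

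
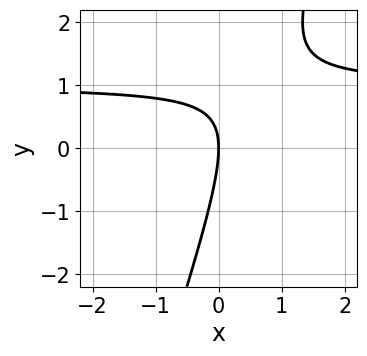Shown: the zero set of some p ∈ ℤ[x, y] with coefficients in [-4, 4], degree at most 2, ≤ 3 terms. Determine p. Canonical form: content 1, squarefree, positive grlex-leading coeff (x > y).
(a) deg p = 2.
(b) Reading off the gridlines: it meets the y-axis at y = 0 (among the integer gridlines); it crosses the x-axis at the gridline x = 0.
(c) Fitting integer coefficients to these (and the overall shape) gives p.

3*x*y - y^2 - 3*x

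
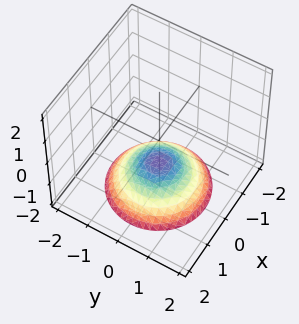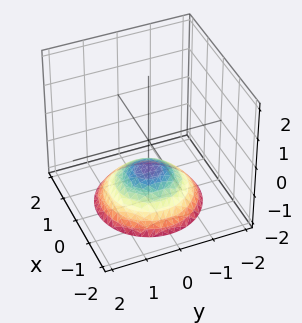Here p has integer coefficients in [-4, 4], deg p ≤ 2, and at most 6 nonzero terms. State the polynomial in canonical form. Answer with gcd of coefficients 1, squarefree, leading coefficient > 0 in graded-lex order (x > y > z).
x^2 + y^2 + 2*z + 2

1. The degree is 2 — a generic line meets the surface in up to 2 points.
2. Symmetries: rotational symmetry about the z-axis ⇒ p depends on x, y only through x² + y².
3. Checking where it meets the axes: it misses every integer gridline on the x-axis; a circular section at z = -2 has radius between 1 and 2; no y-intercept at any integer in the box; it crosses the z-axis at the gridline z = -1.
4. Putting this together gives p.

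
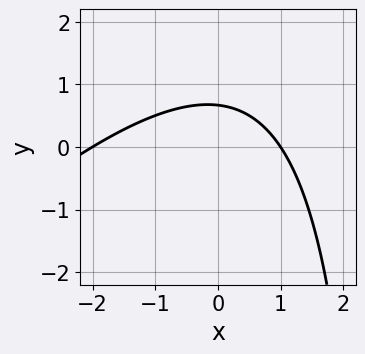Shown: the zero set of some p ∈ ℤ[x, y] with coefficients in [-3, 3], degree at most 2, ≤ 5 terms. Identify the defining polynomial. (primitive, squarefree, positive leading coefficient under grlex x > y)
x^2 - x*y + x + 3*y - 2

First, the degree is 2 — a generic line meets the curve in up to 2 points.
Then, from the axis intercepts and sections: among the integer gridlines, it crosses the x-axis at x ∈ {-2, 1}.
Finally, solving for integer coefficients yields p as stated.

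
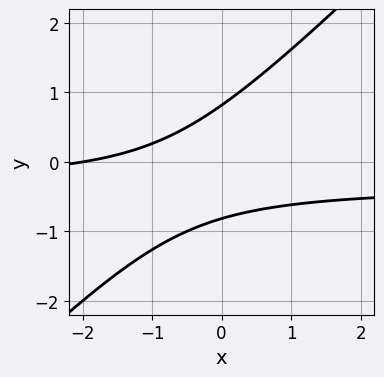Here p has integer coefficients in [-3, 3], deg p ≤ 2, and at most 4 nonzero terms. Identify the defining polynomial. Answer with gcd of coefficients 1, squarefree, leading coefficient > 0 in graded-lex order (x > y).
(a) Degree: no degree-1 curve has this shape, so deg p = 2.
(b) Against the integer gridlines: it crosses the x-axis at the gridline x = -2.
(c) Solving for integer coefficients yields p as stated.

3*x*y - 3*y^2 + x + 2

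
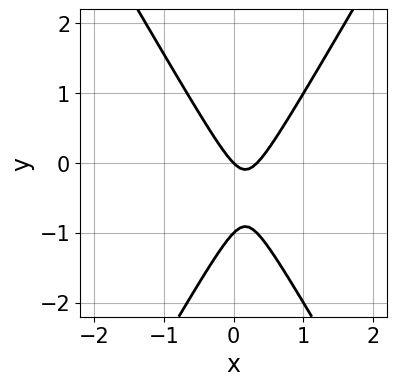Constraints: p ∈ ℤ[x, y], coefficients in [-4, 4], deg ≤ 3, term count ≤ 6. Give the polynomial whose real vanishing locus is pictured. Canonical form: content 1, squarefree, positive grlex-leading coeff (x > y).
First, degree: a generic line meets the curve in up to 2 points, so deg p = 2.
Then, reading off the gridlines: among the integer gridlines, it crosses the y-axis at y ∈ {-1, 0}; it crosses the x-axis at the gridline x = 0.
Finally, assembling these constraints gives the stated polynomial.

3*x^2 - y^2 - x - y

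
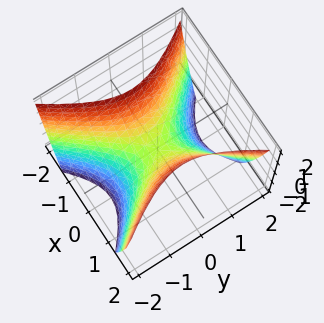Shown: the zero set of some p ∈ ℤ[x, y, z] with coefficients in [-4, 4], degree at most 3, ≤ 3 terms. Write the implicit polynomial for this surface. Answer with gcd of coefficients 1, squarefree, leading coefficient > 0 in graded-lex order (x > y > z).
3*x^2 - 2*y^2 - 2*z

deg p = 2.
Symmetries: the y ↦ −y reflection is a symmetry, so y appears only in even powers; mirror symmetry x ↦ −x ⇒ only even powers of x.
Reading off the gridlines: it crosses the y-axis at the gridline y = 0; one x-axis crossing is at x = 0; it meets the z-axis at z = 0 (among the integer gridlines).
Together with the visible shape, these determine p as stated.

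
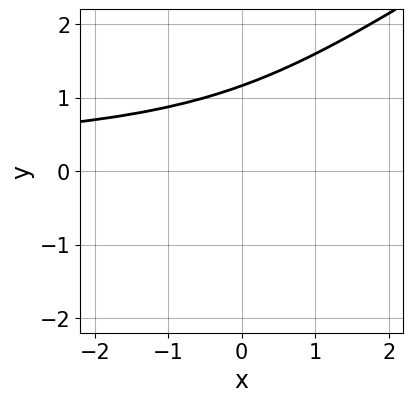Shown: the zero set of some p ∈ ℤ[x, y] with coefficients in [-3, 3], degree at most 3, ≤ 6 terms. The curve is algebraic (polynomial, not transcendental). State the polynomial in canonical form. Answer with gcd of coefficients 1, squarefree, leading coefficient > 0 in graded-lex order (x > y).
2*x*y^2 - 3*y^3 + 2*y^2 + 2

(a) The degree is 3 — the shape is more complex than any degree-2 curve.
(b) Reading off the gridlines: no x-intercept at any integer in the box.
(c) Solving for integer coefficients yields p as stated.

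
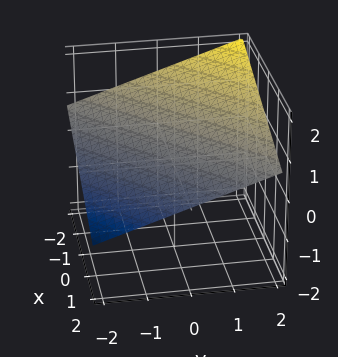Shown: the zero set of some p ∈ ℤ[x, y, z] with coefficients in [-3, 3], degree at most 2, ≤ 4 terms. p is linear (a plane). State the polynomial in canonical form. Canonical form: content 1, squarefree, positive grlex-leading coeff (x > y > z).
x - y + 3*z - 2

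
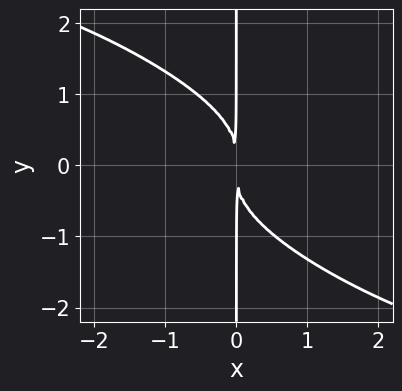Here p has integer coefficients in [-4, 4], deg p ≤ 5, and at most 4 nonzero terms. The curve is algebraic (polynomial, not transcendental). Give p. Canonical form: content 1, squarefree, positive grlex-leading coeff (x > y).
deg p = 4. A generic line meets the curve in up to 4 points.
From the axis intercepts and sections: the visible y-axis segment lies entirely on the curve.
Together with the visible shape, these determine p as stated.

x^3*y + 3*x^2*y^2 + 3*x*y^3 + 3*x^2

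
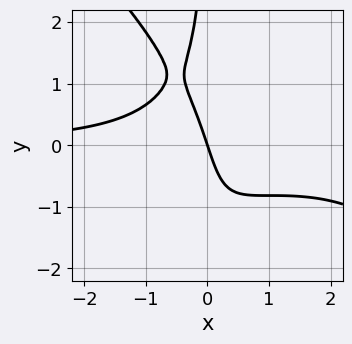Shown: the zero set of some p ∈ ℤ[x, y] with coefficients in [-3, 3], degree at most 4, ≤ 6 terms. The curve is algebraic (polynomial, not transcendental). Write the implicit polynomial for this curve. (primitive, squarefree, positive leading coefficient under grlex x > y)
x^3*y - x*y^3 - 3*x^2*y - 3*x - y

First, deg p = 4. The shape is more complex than any degree-3 curve.
Next, against the integer gridlines: it crosses the x-axis at the gridline x = 0; it crosses the y-axis at the gridline y = 0.
Finally, fitting integer coefficients to these (and the overall shape) gives p.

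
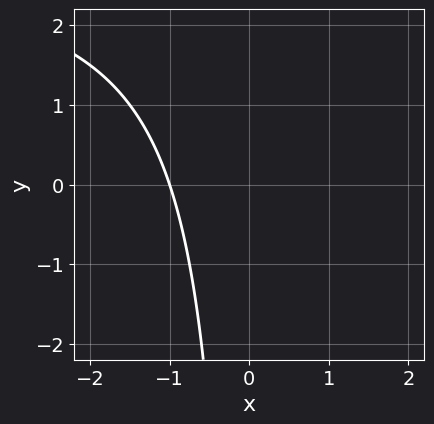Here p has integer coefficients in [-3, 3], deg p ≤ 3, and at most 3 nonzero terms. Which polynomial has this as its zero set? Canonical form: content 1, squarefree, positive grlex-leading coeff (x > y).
1. The degree is 2 — no degree-1 curve has this shape.
2. From the visible intercepts: no y-intercept at any integer in the box; one x-axis crossing is at x = -1.
3. Putting this together gives p.

x*y - 3*x - 3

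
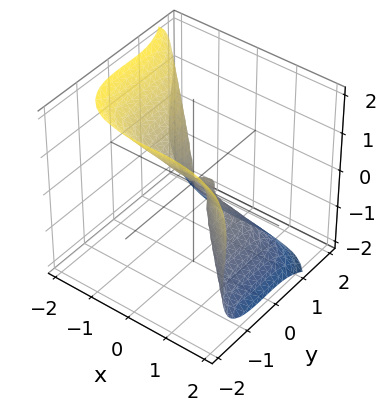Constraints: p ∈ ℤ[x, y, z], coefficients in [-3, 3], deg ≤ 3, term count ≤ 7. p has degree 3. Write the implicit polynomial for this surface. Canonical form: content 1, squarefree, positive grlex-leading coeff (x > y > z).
2*x^3 + 3*y^3 - y^2*z + 2*z^3 - x^2

Degree: a generic line meets the surface in up to 3 points, so deg p = 3.
Against the integer gridlines: it crosses the x-axis at the gridline x = 0; one y-axis crossing is at y = 0; one z-axis crossing is at z = 0.
Matching integer coefficients to the picture gives p.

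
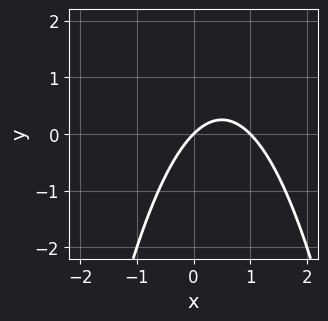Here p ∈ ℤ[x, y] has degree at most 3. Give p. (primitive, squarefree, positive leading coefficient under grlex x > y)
x^2 - x + y

First, the degree is 2 — a generic line meets the curve in up to 2 points.
Next, from the axis intercepts and sections: among the integer gridlines, it crosses the x-axis at x ∈ {0, 1}; it crosses the y-axis at the gridline y = 0.
Finally, the integer polynomial consistent with all of this is the stated p.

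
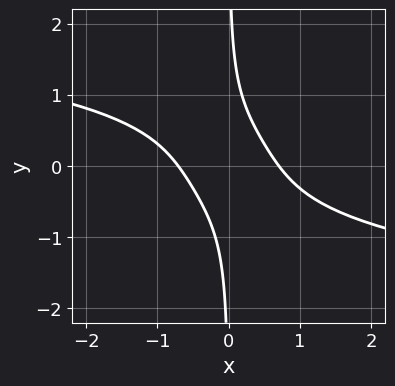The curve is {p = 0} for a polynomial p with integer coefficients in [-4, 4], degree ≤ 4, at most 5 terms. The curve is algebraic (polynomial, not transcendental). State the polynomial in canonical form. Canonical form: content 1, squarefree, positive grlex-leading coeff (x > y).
1. Degree: a generic line meets the curve in up to 4 points, so deg p = 4.
2. Checking where it meets the axes: it misses every integer gridline on the y-axis.
3. These observations pin down the coefficients.

2*x*y^3 + 2*x^2 + 3*x*y - 1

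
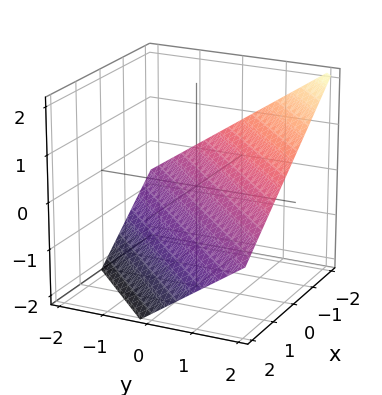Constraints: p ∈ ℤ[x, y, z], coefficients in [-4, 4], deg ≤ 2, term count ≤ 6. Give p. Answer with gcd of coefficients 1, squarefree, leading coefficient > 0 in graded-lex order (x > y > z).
(a) deg p = 1.
(b) Reading off the gridlines: it crosses the y-axis at the gridline y = 1; it crosses the x-axis at the gridline x = -1.
(c) Matching integer coefficients to the picture gives p.

2*x - 2*y + 3*z + 2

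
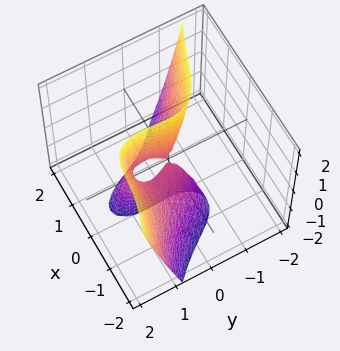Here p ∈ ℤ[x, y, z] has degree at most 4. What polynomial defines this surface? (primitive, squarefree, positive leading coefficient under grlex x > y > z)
(a) Degree: the shape is more complex than any degree-2 surface, so deg p = 3.
(b) From the axis intercepts and sections: it meets the x-axis at x = 0 (among the integer gridlines); every point of the z-axis in the box is on the surface.
(c) Solving for integer coefficients yields p as stated. Check: (0, 1, 0) on the y-axis lies on the surface, and p(0, 1, 0) = 0. ✓

2*x^3 + 3*x^2*y + y^3 + 2*x*z - y^2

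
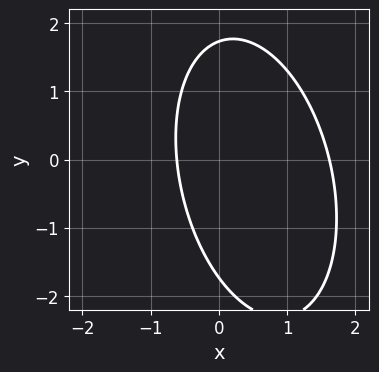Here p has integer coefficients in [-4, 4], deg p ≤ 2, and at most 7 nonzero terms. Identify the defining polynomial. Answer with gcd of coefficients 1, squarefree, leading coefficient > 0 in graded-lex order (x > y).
3*x^2 + x*y + y^2 - 3*x - 3

The degree is 2 — a generic line meets the curve in up to 2 points.
The integer polynomial consistent with all of this is the stated p.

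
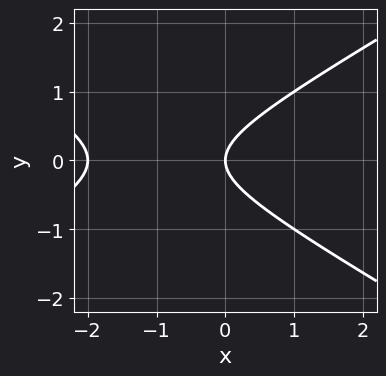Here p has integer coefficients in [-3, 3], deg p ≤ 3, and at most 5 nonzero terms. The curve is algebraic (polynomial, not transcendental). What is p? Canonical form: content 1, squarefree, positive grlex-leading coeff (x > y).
x^2 - 3*y^2 + 2*x

(a) deg p = 2. The shape is more complex than any degree-1 curve.
(b) Symmetries: mirror symmetry y ↦ −y ⇒ only even powers of y.
(c) Checking where it meets the axes: one y-axis crossing is at y = 0; among the integer gridlines, it crosses the x-axis at x ∈ {-2, 0}.
(d) Fitting integer coefficients to these (and the overall shape) gives p.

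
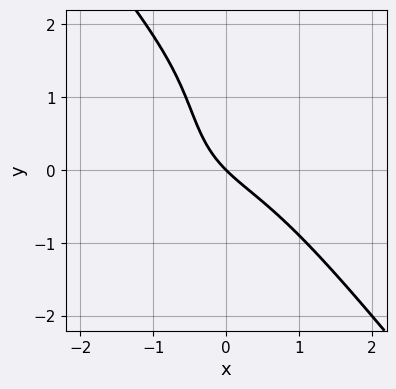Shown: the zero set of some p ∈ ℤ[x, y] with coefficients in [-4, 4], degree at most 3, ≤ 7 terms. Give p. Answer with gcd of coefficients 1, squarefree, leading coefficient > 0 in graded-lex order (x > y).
2*x^3 + y^3 - 2*y^2 + 3*x + 3*y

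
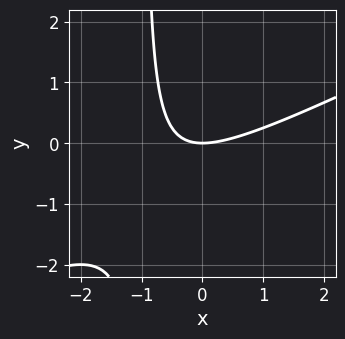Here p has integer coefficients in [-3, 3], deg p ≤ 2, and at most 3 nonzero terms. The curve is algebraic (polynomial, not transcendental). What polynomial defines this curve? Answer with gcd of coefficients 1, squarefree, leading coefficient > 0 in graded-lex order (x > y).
1. Degree: a generic line meets the curve in up to 2 points, so deg p = 2.
2. Observable constraints: one x-axis crossing is at x = 0; it meets the y-axis at y = 0 (among the integer gridlines).
3. Assembling these constraints gives the stated polynomial.

x^2 - 2*x*y - 2*y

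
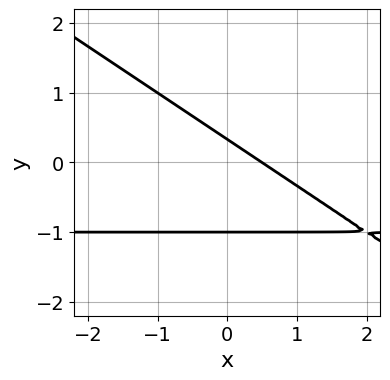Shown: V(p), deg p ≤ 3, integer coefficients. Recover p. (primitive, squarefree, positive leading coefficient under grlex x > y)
2*x*y + 3*y^2 + 2*x + 2*y - 1

Degree: the shape is more complex than any degree-1 curve, so deg p = 2.
From the visible intercepts: one y-axis crossing is at y = -1.
Putting this together gives p.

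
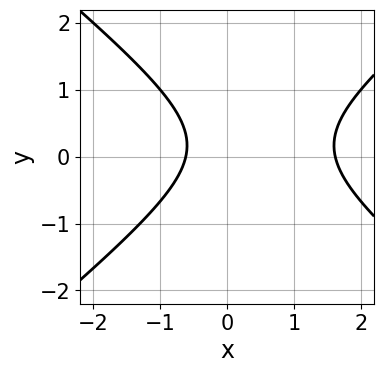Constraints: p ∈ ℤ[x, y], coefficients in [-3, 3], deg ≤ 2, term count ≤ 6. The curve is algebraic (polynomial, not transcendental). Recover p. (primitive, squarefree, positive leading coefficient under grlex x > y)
(a) Degree: no degree-1 curve has this shape, so deg p = 2.
(b) From the visible intercepts: no y-intercept at any integer in the box.
(c) Fitting integer coefficients to these (and the overall shape) gives p.

2*x^2 - 3*y^2 - 2*x + y - 2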